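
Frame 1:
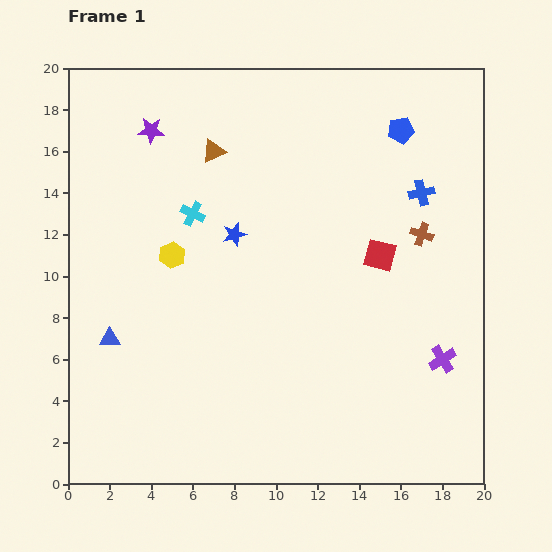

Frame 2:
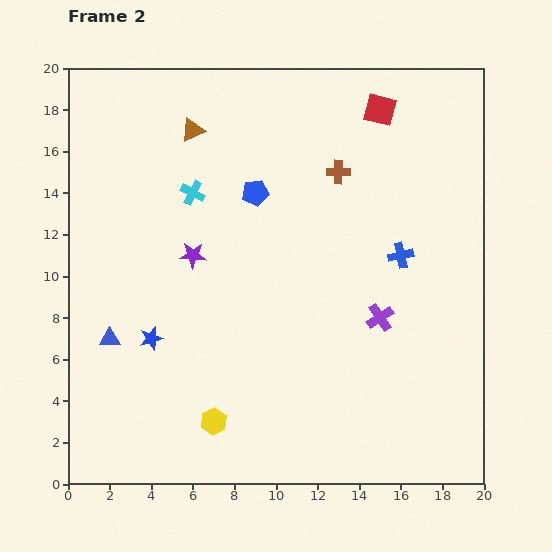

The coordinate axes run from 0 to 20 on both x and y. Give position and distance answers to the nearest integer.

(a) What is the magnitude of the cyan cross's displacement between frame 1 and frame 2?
1

The cyan cross moved from (6, 13) to (6, 14), a distance of √(0² + 1²) ≈ 1.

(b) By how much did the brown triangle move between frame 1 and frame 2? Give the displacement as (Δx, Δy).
(-1, 1)

The brown triangle was at (7, 16) in frame 1 and (6, 17) in frame 2.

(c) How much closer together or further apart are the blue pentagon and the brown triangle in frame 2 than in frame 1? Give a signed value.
-5

Distance in frame 1: 9. Distance in frame 2: 4.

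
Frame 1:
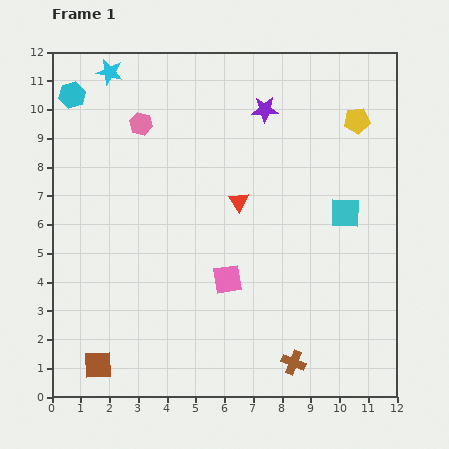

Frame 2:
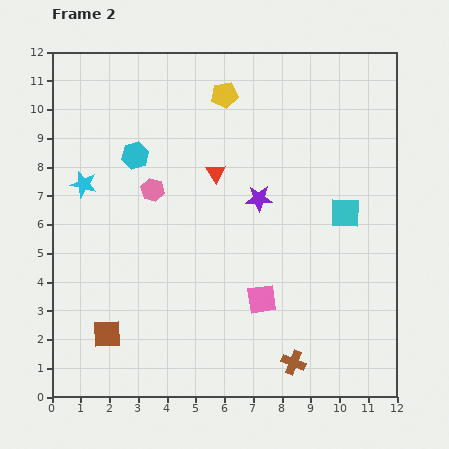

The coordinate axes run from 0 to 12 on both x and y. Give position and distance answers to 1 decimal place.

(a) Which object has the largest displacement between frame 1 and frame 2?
the yellow pentagon

(moved 4.7; next 4.0)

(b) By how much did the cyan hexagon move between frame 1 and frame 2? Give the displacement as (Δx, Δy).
(2.2, -2.1)

The cyan hexagon was at (0.7, 10.5) in frame 1 and (2.9, 8.4) in frame 2.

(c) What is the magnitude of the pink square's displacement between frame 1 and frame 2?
1.4

The pink square moved from (6.1, 4.1) to (7.3, 3.4), a distance of √(1.2² + 0.7²) ≈ 1.4.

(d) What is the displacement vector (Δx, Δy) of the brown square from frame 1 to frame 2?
(0.3, 1.1)

The brown square was at (1.6, 1.1) in frame 1 and (1.9, 2.2) in frame 2.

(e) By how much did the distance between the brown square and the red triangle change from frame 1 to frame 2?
-0.7

Distance in frame 1: 7.5. Distance in frame 2: 6.8.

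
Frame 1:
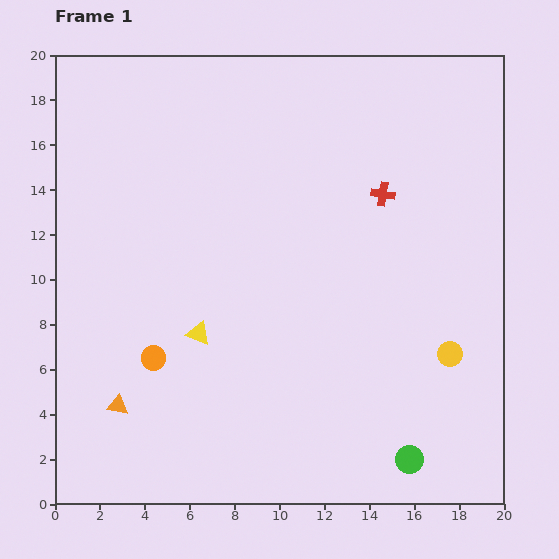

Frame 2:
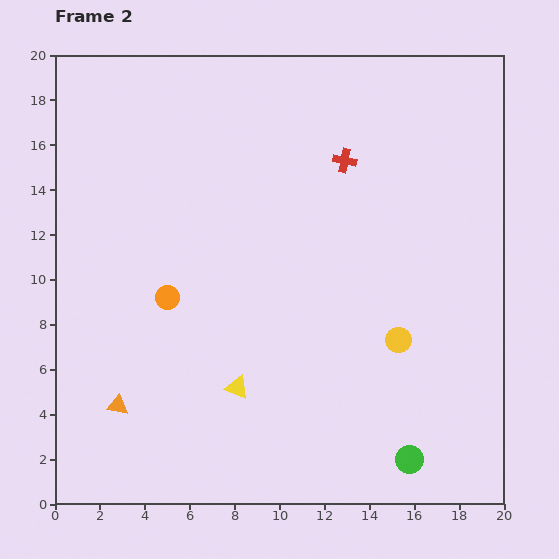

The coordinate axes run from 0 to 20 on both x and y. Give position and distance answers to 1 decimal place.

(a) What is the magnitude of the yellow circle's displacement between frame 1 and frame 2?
2.4

The yellow circle moved from (17.6, 6.7) to (15.3, 7.3), a distance of √(2.3² + 0.6²) ≈ 2.4.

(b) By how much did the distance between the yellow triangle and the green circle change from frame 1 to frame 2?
-2.6

Distance in frame 1: 10.9. Distance in frame 2: 8.3.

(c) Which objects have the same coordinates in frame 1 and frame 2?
the green circle, the orange triangle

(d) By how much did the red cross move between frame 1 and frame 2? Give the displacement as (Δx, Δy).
(-1.7, 1.5)

The red cross was at (14.6, 13.8) in frame 1 and (12.9, 15.3) in frame 2.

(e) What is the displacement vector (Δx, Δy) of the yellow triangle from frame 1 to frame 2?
(1.7, -2.4)

The yellow triangle was at (6.4, 7.6) in frame 1 and (8.1, 5.2) in frame 2.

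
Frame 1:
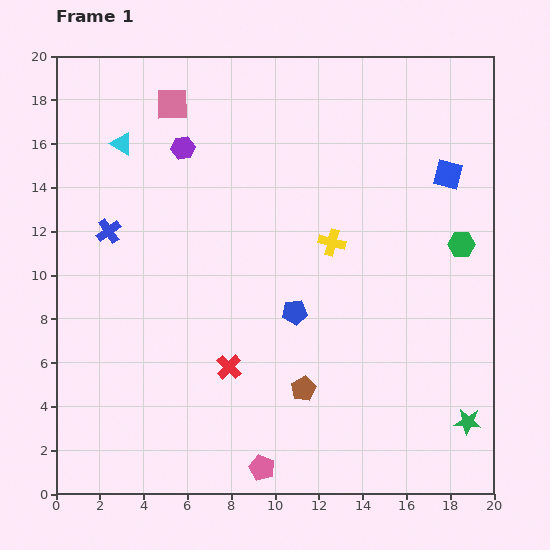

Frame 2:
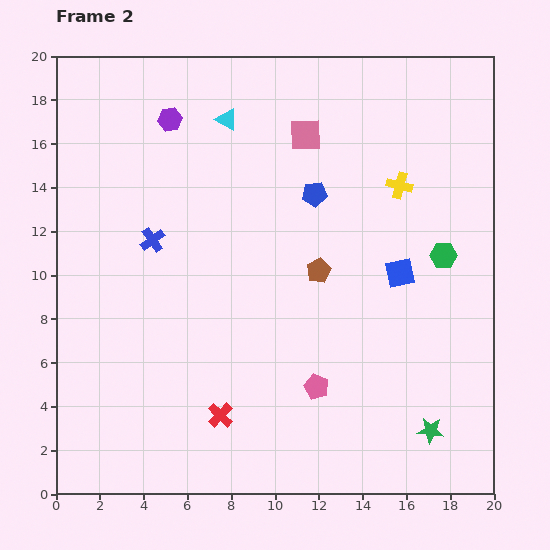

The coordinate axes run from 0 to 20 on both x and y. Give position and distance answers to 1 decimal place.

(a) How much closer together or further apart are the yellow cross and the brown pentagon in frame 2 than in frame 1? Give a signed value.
-1.4

Distance in frame 1: 6.8. Distance in frame 2: 5.4.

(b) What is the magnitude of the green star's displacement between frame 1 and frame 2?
1.7

The green star moved from (18.8, 3.3) to (17.1, 2.9), a distance of √(1.7² + 0.4²) ≈ 1.7.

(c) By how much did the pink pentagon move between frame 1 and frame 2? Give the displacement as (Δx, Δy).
(2.5, 3.7)

The pink pentagon was at (9.4, 1.2) in frame 1 and (11.9, 4.9) in frame 2.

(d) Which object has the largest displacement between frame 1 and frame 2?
the pink square

(moved 6.3; next 5.5)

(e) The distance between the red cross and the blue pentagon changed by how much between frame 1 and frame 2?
+7.1

Distance in frame 1: 3.9. Distance in frame 2: 11.0.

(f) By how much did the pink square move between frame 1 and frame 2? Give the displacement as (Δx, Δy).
(6.1, -1.4)

The pink square was at (5.3, 17.8) in frame 1 and (11.4, 16.4) in frame 2.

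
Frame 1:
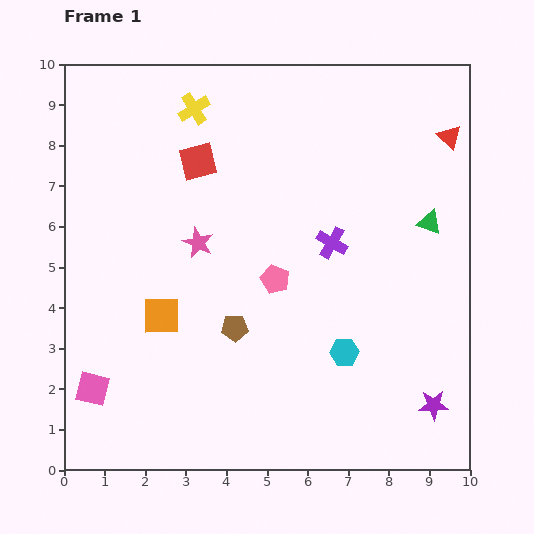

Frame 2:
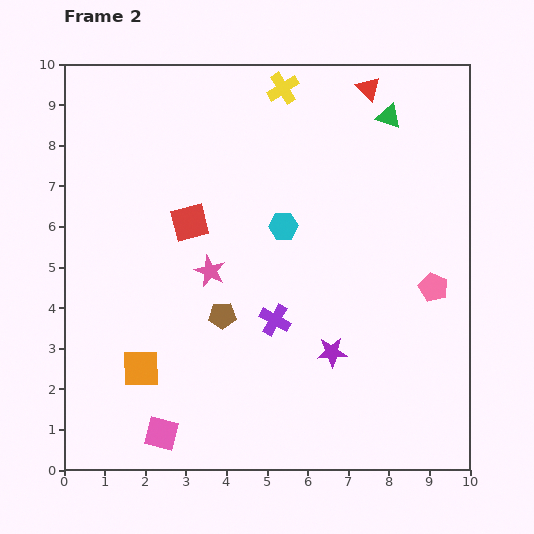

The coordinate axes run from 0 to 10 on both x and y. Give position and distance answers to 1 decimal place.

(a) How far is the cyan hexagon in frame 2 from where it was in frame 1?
3.4

The cyan hexagon moved from (6.9, 2.9) to (5.4, 6.0), a distance of √(1.5² + 3.1²) ≈ 3.4.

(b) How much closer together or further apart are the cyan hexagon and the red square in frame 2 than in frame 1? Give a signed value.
-3.6

Distance in frame 1: 5.9. Distance in frame 2: 2.3.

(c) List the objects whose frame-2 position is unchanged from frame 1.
none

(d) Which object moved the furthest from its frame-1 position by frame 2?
the pink pentagon

(moved 3.9; next 3.4)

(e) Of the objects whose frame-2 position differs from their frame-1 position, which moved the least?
the brown pentagon

(moved 0.4)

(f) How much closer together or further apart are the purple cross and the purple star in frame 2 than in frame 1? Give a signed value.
-3.1

Distance in frame 1: 4.7. Distance in frame 2: 1.6.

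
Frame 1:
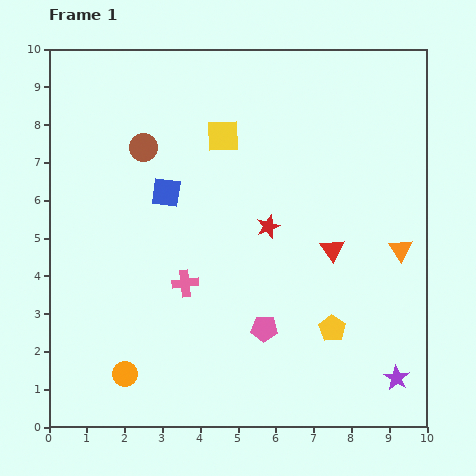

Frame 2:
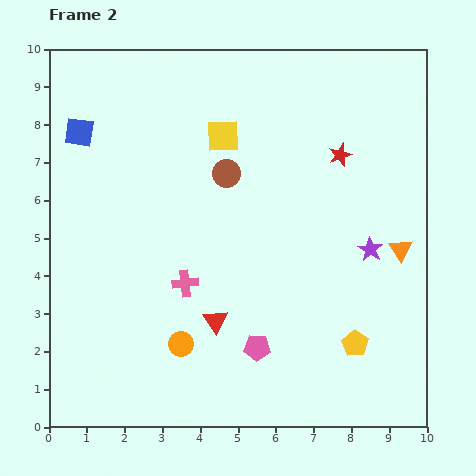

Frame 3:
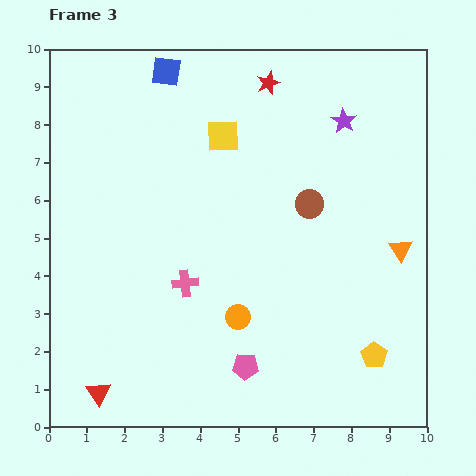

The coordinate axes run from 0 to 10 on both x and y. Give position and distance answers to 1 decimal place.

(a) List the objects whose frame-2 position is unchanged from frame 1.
the pink cross, the orange triangle, the yellow square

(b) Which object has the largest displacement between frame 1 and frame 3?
the red triangle

(moved 7.3; next 6.9)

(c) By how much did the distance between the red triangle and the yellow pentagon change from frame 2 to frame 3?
+3.7

Distance in frame 2: 3.7. Distance in frame 3: 7.4.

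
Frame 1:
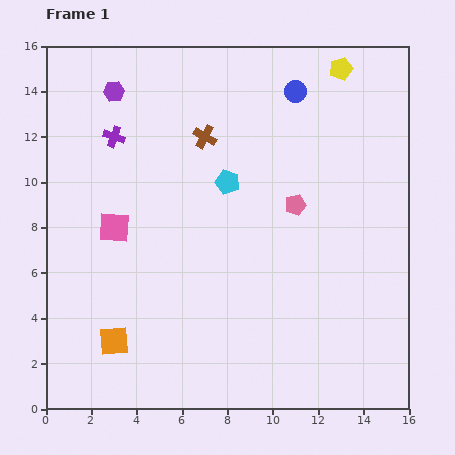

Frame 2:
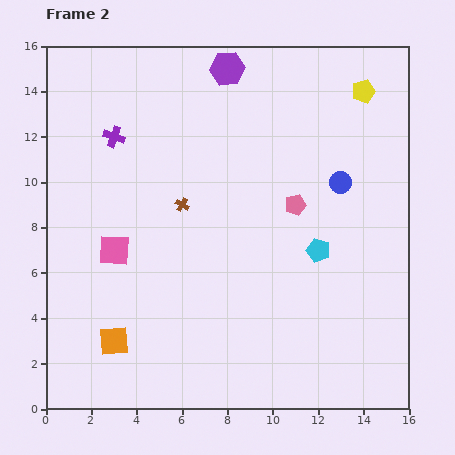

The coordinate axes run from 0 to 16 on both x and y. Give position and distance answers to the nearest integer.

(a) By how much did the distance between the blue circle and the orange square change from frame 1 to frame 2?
-2

Distance in frame 1: 14. Distance in frame 2: 12.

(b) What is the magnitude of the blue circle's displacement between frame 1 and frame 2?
4

The blue circle moved from (11, 14) to (13, 10), a distance of √(2² + 4²) ≈ 4.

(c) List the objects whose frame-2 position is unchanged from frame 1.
the purple cross, the pink pentagon, the orange square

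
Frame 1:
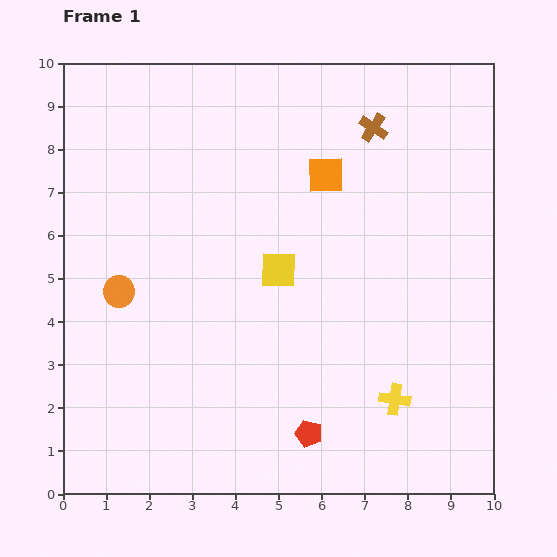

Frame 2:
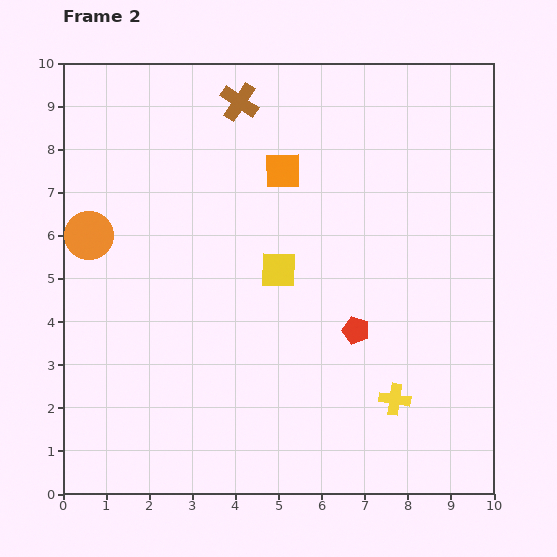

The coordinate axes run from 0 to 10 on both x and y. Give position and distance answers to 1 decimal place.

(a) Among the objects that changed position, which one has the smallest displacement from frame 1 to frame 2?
the orange square

(moved 1.0)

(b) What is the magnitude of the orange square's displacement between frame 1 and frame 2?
1.0

The orange square moved from (6.1, 7.4) to (5.1, 7.5), a distance of √(1.0² + 0.1²) ≈ 1.0.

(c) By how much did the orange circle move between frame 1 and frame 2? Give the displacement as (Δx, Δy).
(-0.7, 1.3)

The orange circle was at (1.3, 4.7) in frame 1 and (0.6, 6.0) in frame 2.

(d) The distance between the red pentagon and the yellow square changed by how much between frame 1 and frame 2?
-1.6

Distance in frame 1: 3.9. Distance in frame 2: 2.3.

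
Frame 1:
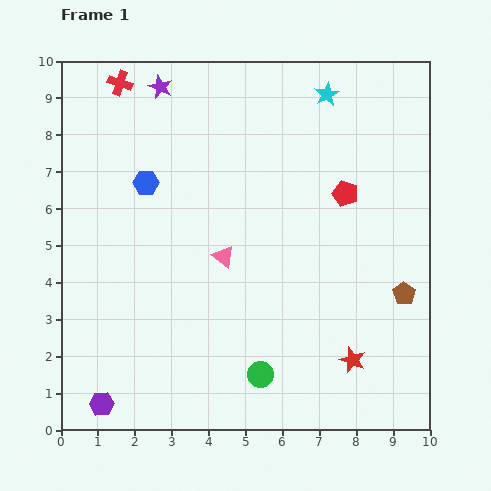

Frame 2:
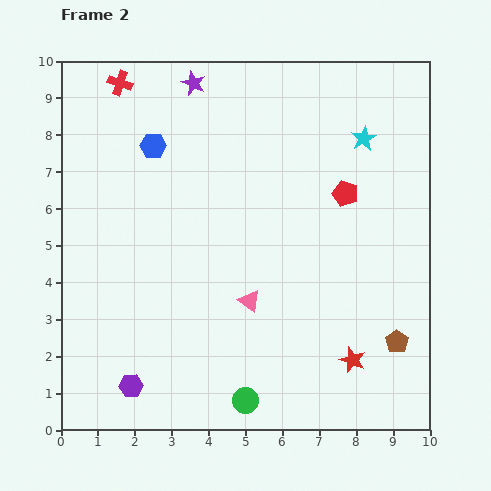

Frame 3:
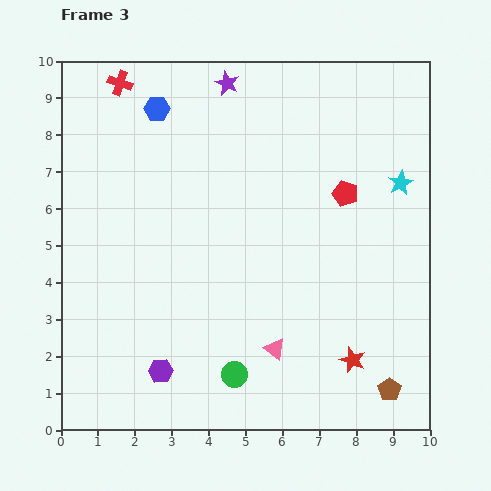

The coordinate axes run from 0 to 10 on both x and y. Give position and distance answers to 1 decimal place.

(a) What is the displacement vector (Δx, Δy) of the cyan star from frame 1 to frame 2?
(1.0, -1.2)

The cyan star was at (7.2, 9.1) in frame 1 and (8.2, 7.9) in frame 2.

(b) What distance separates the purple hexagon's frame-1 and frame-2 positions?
0.9

The purple hexagon moved from (1.1, 0.7) to (1.9, 1.2), a distance of √(0.8² + 0.5²) ≈ 0.9.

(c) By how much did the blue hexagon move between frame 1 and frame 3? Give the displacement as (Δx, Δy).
(0.3, 2.0)

The blue hexagon was at (2.3, 6.7) in frame 1 and (2.6, 8.7) in frame 3.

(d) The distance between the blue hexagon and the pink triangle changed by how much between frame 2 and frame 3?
+2.3

Distance in frame 2: 4.9. Distance in frame 3: 7.2.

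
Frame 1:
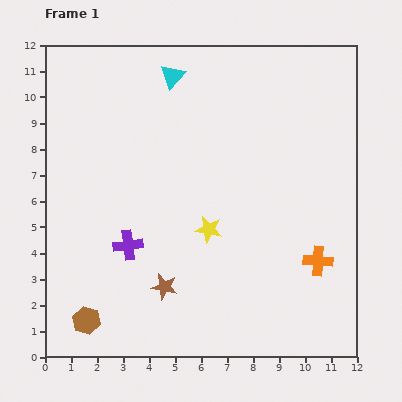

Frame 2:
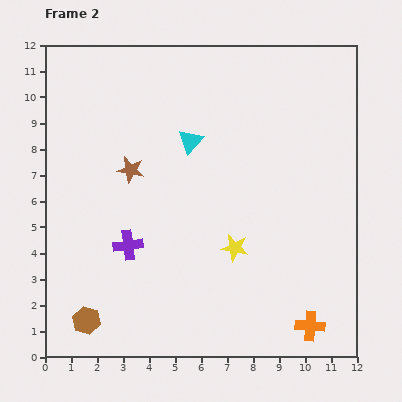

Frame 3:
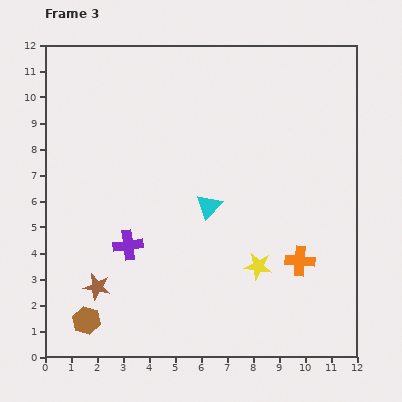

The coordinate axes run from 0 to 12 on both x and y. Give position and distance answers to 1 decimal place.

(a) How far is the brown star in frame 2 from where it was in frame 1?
4.7

The brown star moved from (4.6, 2.7) to (3.3, 7.2), a distance of √(1.3² + 4.5²) ≈ 4.7.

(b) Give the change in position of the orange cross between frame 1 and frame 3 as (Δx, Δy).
(-0.7, 0.0)

The orange cross was at (10.5, 3.7) in frame 1 and (9.8, 3.7) in frame 3.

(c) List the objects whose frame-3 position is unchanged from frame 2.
the purple cross, the brown hexagon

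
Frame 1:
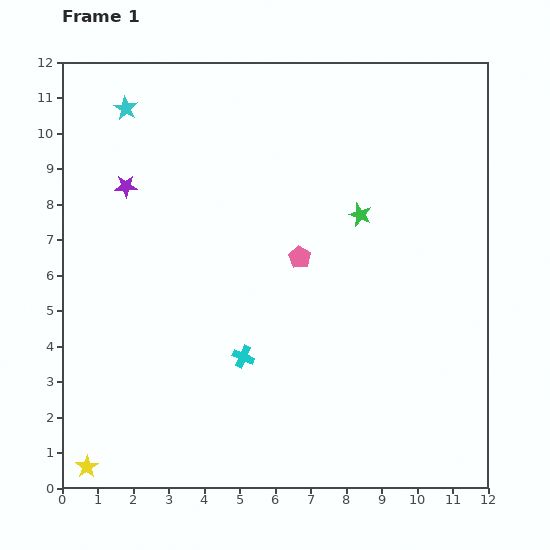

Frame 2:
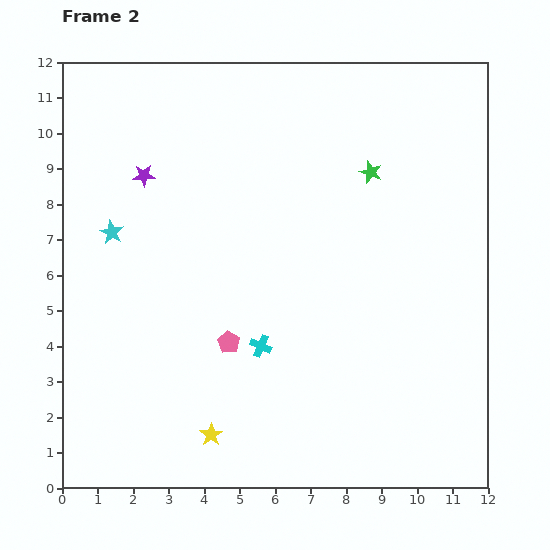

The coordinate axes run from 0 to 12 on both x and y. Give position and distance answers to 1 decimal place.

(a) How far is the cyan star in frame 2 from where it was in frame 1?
3.5

The cyan star moved from (1.8, 10.7) to (1.4, 7.2), a distance of √(0.4² + 3.5²) ≈ 3.5.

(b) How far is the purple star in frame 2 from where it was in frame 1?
0.6

The purple star moved from (1.8, 8.5) to (2.3, 8.8), a distance of √(0.5² + 0.3²) ≈ 0.6.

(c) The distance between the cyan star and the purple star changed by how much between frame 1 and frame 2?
-0.4

Distance in frame 1: 2.2. Distance in frame 2: 1.8.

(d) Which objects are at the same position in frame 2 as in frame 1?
none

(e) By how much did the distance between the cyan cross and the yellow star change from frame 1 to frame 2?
-2.5

Distance in frame 1: 5.4. Distance in frame 2: 2.9.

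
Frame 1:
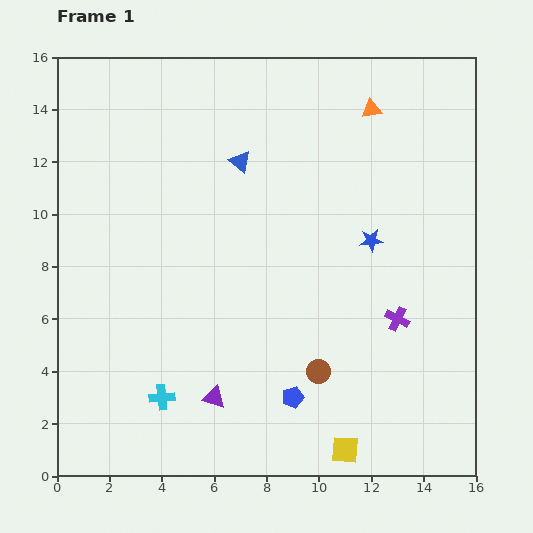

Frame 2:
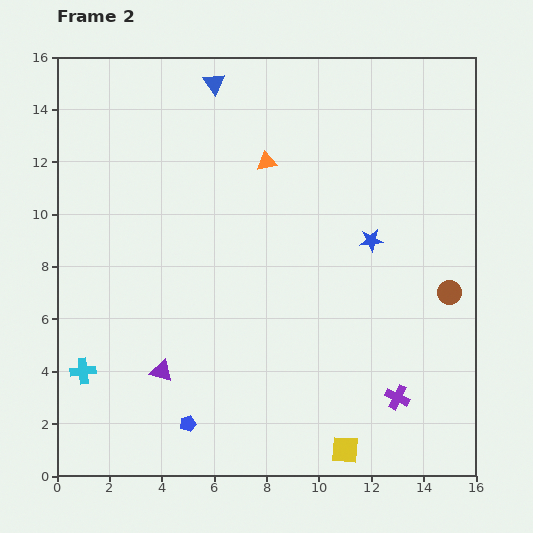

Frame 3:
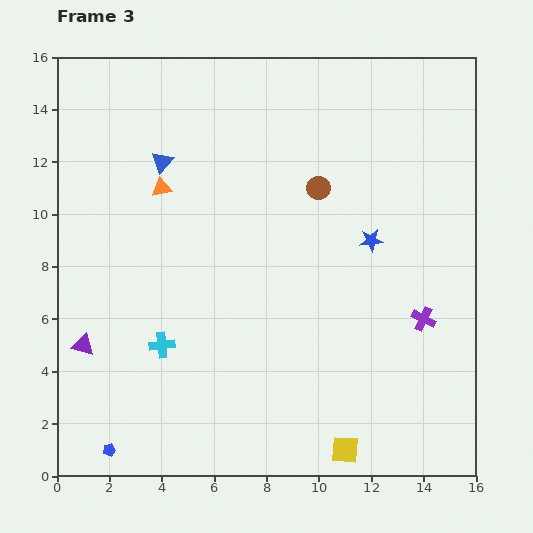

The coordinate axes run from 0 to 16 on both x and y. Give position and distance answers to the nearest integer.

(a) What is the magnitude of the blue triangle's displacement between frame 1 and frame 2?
3

The blue triangle moved from (7, 12) to (6, 15), a distance of √(1² + 3²) ≈ 3.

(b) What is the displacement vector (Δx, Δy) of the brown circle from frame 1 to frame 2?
(5, 3)

The brown circle was at (10, 4) in frame 1 and (15, 7) in frame 2.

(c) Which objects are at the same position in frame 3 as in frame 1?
the blue star, the yellow square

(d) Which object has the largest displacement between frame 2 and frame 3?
the brown circle

(moved 6; next 4)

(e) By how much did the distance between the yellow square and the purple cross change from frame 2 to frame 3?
+3

Distance in frame 2: 3. Distance in frame 3: 6.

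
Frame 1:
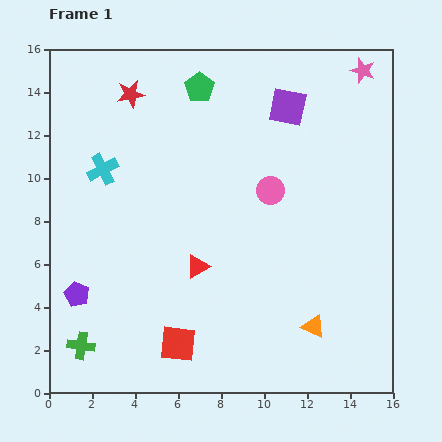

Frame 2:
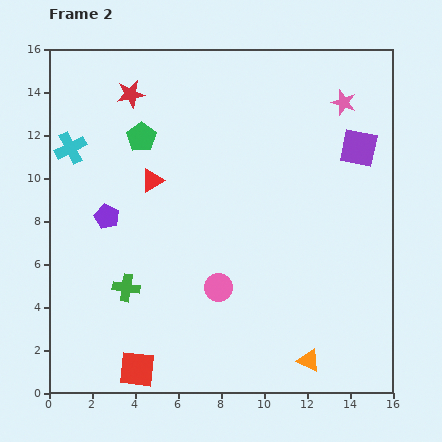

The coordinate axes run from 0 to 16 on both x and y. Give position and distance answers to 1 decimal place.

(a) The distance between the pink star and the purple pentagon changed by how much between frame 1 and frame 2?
-4.7

Distance in frame 1: 16.9. Distance in frame 2: 12.2.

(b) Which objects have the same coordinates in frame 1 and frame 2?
the red star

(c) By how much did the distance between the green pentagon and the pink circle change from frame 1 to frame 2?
+2.1

Distance in frame 1: 5.8. Distance in frame 2: 7.9.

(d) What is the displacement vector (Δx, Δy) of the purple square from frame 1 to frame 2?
(3.3, -1.9)

The purple square was at (11.1, 13.3) in frame 1 and (14.4, 11.4) in frame 2.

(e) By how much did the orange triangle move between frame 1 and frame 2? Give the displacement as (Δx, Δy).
(-0.2, -1.6)

The orange triangle was at (12.3, 3.1) in frame 1 and (12.1, 1.5) in frame 2.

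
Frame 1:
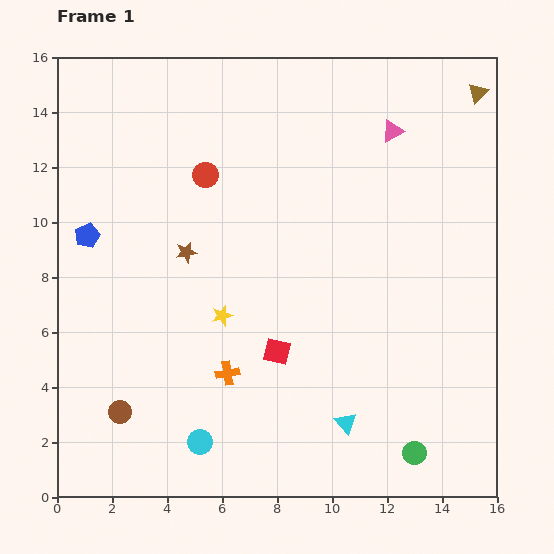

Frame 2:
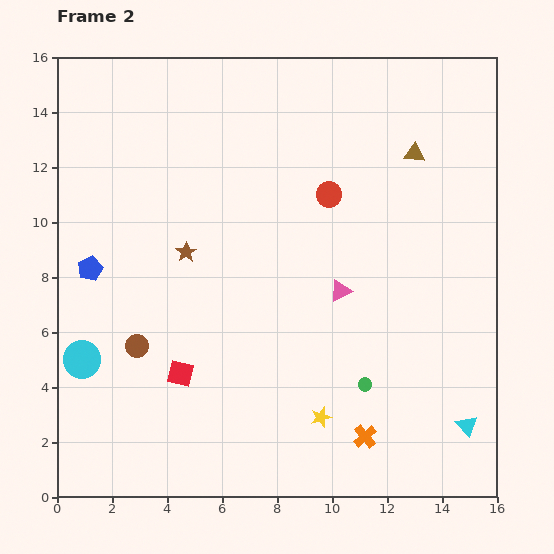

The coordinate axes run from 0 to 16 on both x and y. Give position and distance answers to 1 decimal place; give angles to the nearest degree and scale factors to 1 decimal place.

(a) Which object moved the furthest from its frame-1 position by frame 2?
the pink triangle

(moved 6.1; next 5.5)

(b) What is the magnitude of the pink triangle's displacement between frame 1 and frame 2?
6.1

The pink triangle moved from (12.2, 13.3) to (10.3, 7.5), a distance of √(1.9² + 5.8²) ≈ 6.1.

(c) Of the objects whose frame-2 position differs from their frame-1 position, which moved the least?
the blue pentagon

(moved 1.2)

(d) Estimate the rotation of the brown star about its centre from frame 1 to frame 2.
21° counter-clockwise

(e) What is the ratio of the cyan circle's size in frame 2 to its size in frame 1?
1.5×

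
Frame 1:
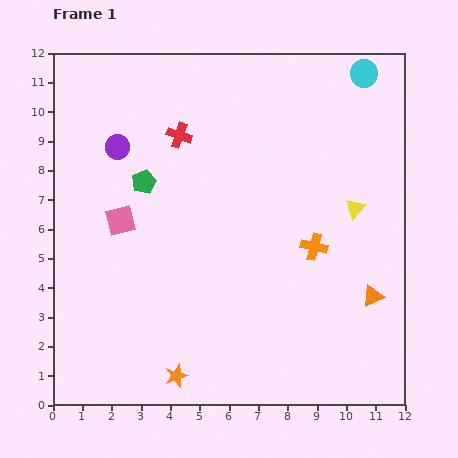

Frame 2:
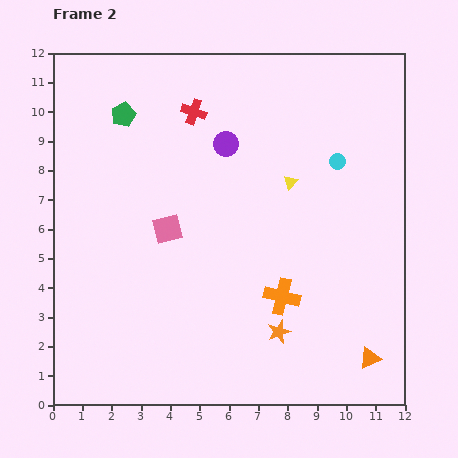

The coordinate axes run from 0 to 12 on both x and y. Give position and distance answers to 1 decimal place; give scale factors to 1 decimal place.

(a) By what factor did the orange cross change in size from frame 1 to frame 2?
1.4×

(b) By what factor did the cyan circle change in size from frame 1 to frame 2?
0.6×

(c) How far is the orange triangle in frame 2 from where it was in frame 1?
2.1

The orange triangle moved from (10.9, 3.7) to (10.8, 1.6), a distance of √(0.1² + 2.1²) ≈ 2.1.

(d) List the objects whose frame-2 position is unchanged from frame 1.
none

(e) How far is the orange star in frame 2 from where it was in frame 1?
3.8

The orange star moved from (4.2, 1.0) to (7.7, 2.5), a distance of √(3.5² + 1.5²) ≈ 3.8.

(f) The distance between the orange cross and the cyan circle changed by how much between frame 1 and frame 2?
-1.1

Distance in frame 1: 6.1. Distance in frame 2: 5.0.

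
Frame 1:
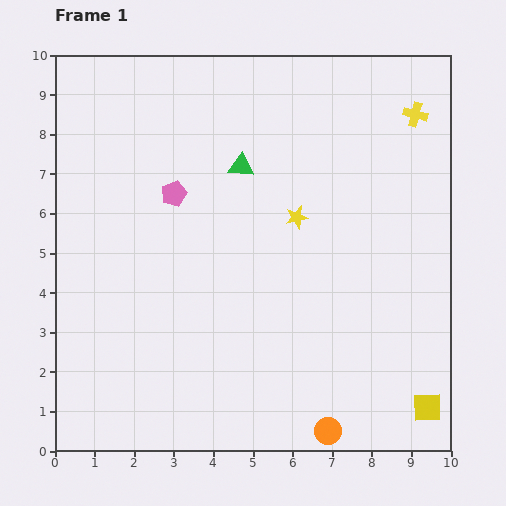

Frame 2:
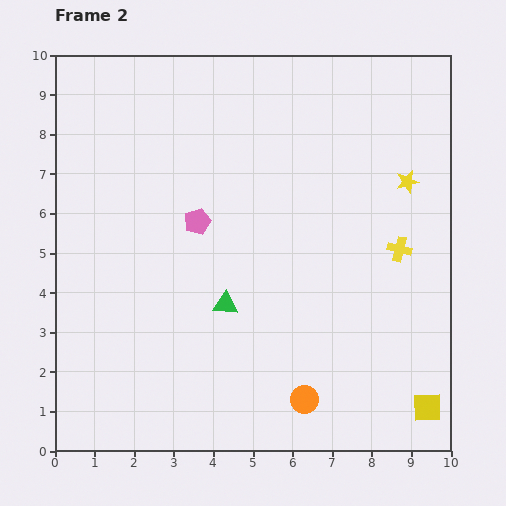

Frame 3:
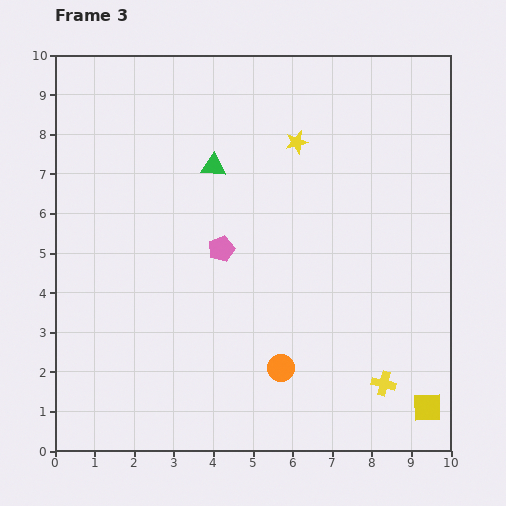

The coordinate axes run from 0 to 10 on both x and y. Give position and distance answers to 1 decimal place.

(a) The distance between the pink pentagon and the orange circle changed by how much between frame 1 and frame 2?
-2.0

Distance in frame 1: 7.2. Distance in frame 2: 5.2.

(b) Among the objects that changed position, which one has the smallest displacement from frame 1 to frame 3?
the green triangle

(moved 0.7)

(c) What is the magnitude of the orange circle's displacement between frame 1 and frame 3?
2.0

The orange circle moved from (6.9, 0.5) to (5.7, 2.1), a distance of √(1.2² + 1.6²) ≈ 2.0.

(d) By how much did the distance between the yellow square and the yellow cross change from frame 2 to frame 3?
-2.8

Distance in frame 2: 4.1. Distance in frame 3: 1.3.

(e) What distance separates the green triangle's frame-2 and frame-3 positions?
3.5

The green triangle moved from (4.3, 3.7) to (4.0, 7.2), a distance of √(0.3² + 3.5²) ≈ 3.5.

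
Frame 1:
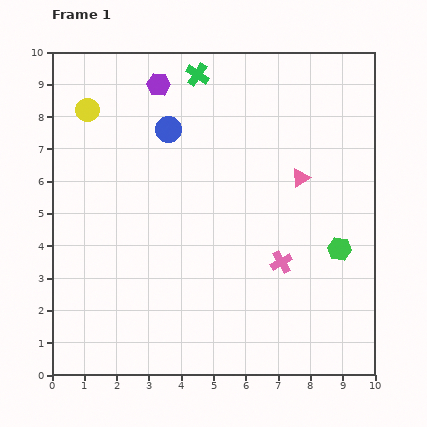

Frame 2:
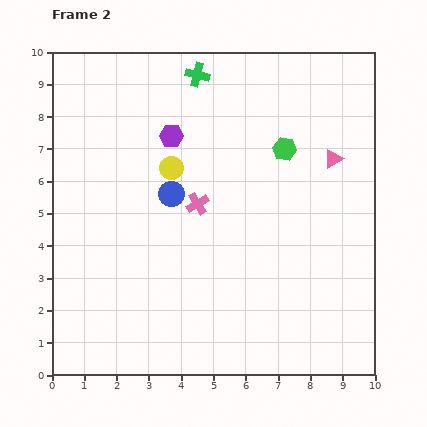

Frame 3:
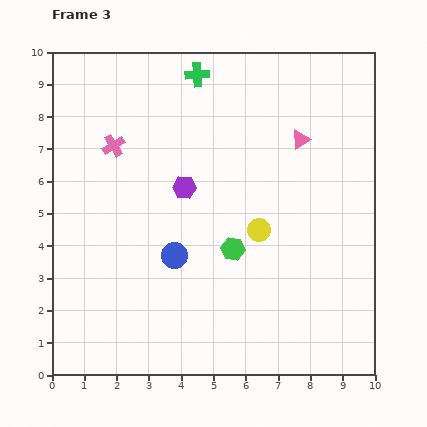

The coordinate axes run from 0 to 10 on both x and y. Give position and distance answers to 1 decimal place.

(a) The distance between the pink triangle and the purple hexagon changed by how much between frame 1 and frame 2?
-0.3

Distance in frame 1: 5.3. Distance in frame 2: 5.0.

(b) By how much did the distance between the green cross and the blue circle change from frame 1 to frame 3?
+3.7

Distance in frame 1: 1.9. Distance in frame 3: 5.6.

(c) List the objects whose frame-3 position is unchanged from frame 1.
the green cross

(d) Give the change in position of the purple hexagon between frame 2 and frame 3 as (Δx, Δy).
(0.4, -1.6)

The purple hexagon was at (3.7, 7.4) in frame 2 and (4.1, 5.8) in frame 3.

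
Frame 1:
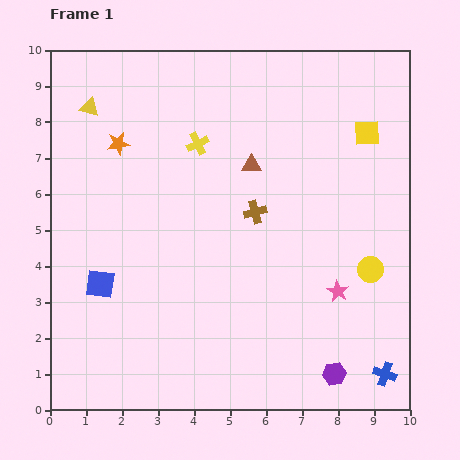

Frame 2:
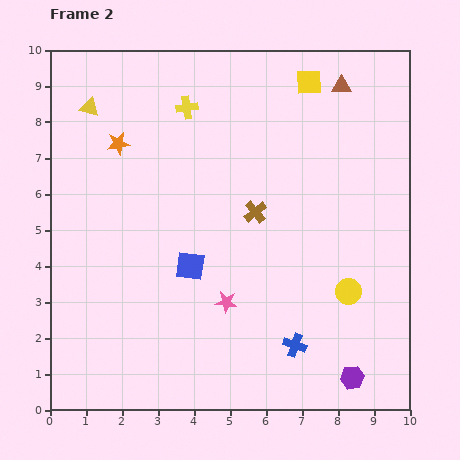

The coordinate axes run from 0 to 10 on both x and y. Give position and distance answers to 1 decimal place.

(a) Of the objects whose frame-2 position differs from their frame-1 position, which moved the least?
the purple hexagon

(moved 0.5)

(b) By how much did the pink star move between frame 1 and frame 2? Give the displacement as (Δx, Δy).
(-3.1, -0.3)

The pink star was at (8.0, 3.3) in frame 1 and (4.9, 3.0) in frame 2.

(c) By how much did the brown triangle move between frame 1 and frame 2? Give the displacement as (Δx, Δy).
(2.5, 2.2)

The brown triangle was at (5.6, 6.8) in frame 1 and (8.1, 9.0) in frame 2.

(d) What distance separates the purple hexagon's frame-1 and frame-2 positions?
0.5

The purple hexagon moved from (7.9, 1.0) to (8.4, 0.9), a distance of √(0.5² + 0.1²) ≈ 0.5.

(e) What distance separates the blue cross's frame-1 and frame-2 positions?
2.6

The blue cross moved from (9.3, 1.0) to (6.8, 1.8), a distance of √(2.5² + 0.8²) ≈ 2.6.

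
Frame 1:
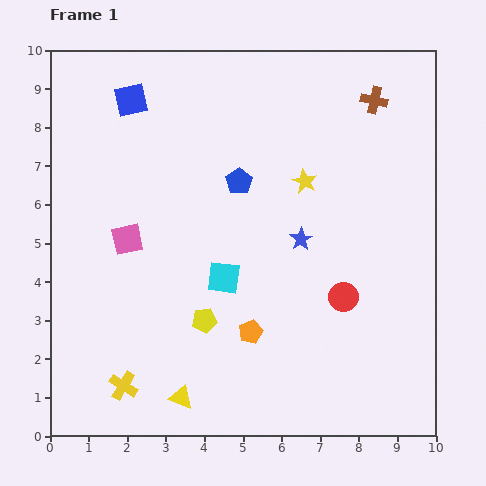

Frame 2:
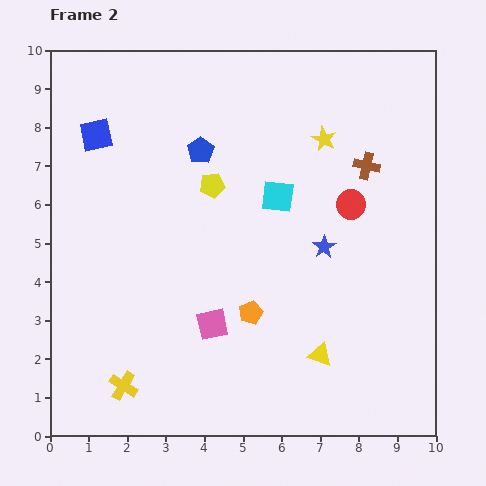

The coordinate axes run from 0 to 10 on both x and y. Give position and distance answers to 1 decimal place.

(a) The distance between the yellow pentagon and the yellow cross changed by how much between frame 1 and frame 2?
+3.0

Distance in frame 1: 2.7. Distance in frame 2: 5.7.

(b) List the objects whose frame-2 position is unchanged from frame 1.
the yellow cross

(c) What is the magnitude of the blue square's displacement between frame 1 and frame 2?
1.3

The blue square moved from (2.1, 8.7) to (1.2, 7.8), a distance of √(0.9² + 0.9²) ≈ 1.3.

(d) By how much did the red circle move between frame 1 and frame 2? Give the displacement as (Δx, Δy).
(0.2, 2.4)

The red circle was at (7.6, 3.6) in frame 1 and (7.8, 6.0) in frame 2.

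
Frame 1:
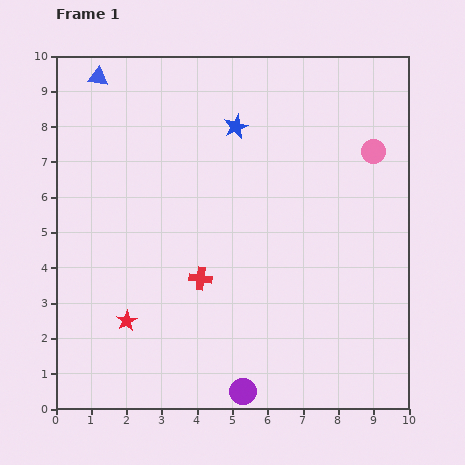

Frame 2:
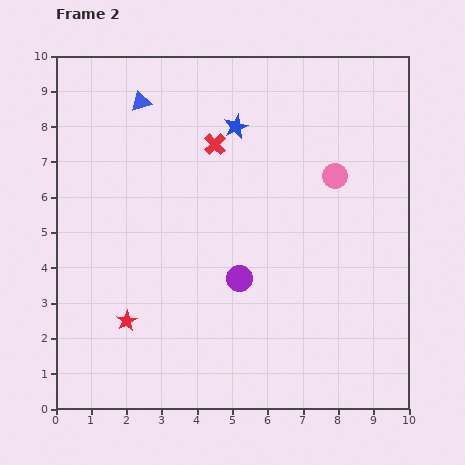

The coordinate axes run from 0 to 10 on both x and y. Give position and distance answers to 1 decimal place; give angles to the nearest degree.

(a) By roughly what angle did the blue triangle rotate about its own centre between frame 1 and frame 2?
23° counter-clockwise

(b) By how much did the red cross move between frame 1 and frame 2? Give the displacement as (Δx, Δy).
(0.4, 3.8)

The red cross was at (4.1, 3.7) in frame 1 and (4.5, 7.5) in frame 2.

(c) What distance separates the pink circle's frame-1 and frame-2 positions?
1.3

The pink circle moved from (9.0, 7.3) to (7.9, 6.6), a distance of √(1.1² + 0.7²) ≈ 1.3.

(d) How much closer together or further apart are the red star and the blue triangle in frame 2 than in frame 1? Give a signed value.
-0.7

Distance in frame 1: 6.9. Distance in frame 2: 6.2.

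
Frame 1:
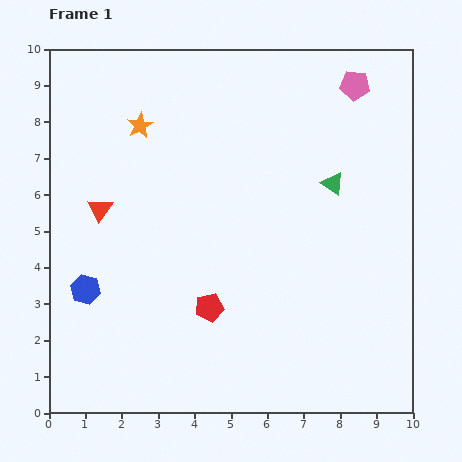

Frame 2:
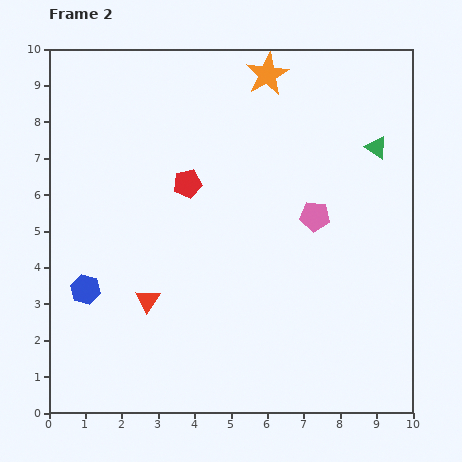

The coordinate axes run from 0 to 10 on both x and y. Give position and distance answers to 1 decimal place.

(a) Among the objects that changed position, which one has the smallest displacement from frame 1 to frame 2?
the green triangle

(moved 1.6)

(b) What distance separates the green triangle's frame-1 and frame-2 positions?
1.6

The green triangle moved from (7.8, 6.3) to (9.0, 7.3), a distance of √(1.2² + 1.0²) ≈ 1.6.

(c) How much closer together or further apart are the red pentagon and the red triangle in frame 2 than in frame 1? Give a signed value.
-0.6

Distance in frame 1: 4.0. Distance in frame 2: 3.4.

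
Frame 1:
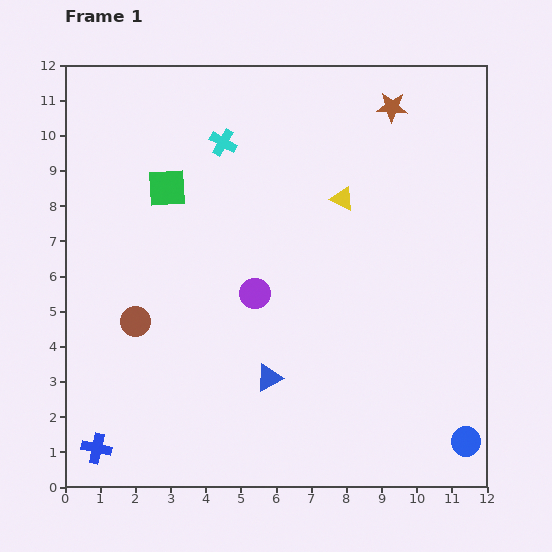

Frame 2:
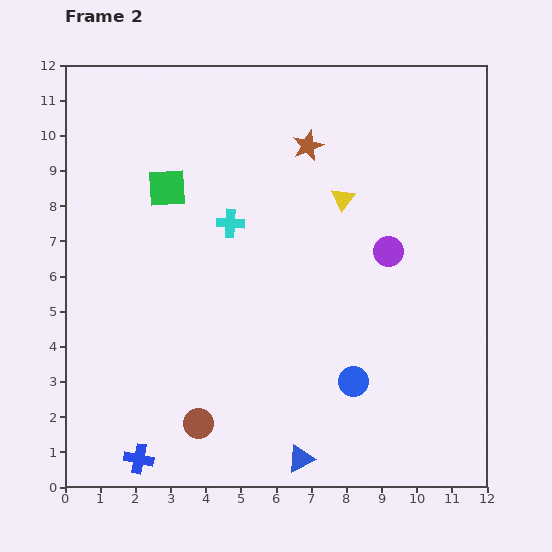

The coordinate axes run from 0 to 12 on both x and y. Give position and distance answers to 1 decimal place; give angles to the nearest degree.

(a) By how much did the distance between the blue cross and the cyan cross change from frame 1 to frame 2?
-2.2

Distance in frame 1: 9.4. Distance in frame 2: 7.2.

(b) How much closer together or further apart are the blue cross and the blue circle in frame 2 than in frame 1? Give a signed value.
-4.0

Distance in frame 1: 10.5. Distance in frame 2: 6.5.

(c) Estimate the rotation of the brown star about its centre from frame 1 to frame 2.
27° counter-clockwise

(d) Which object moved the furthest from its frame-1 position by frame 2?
the purple circle

(moved 4.0; next 3.6)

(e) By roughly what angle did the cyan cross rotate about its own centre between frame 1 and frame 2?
26° counter-clockwise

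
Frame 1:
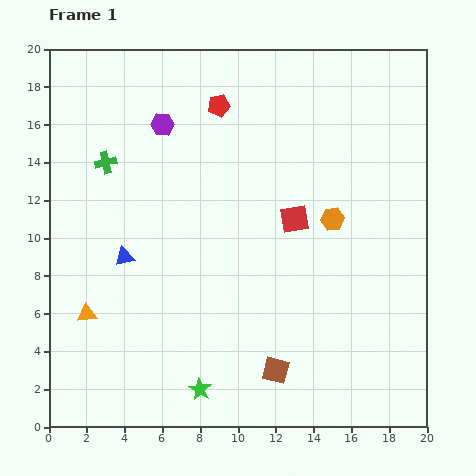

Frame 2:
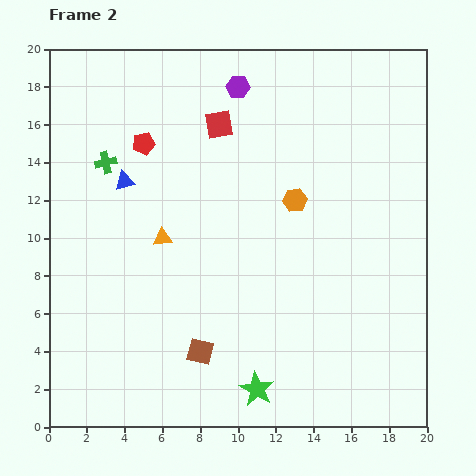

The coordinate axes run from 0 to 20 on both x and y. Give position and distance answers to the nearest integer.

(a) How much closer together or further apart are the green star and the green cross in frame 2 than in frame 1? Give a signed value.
+1

Distance in frame 1: 13. Distance in frame 2: 14.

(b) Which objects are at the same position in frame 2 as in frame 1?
the green cross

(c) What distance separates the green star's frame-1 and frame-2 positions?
3

The green star moved from (8, 2) to (11, 2), a distance of √(3² + 0²) ≈ 3.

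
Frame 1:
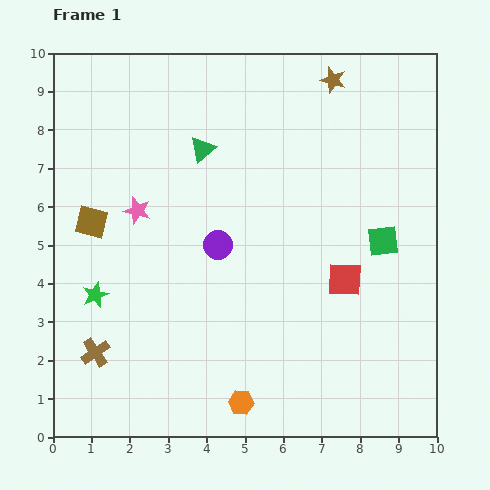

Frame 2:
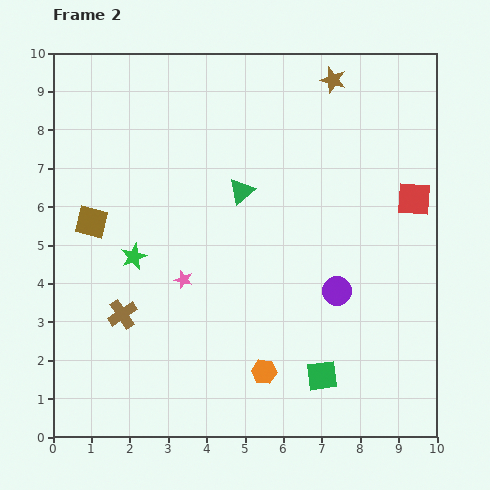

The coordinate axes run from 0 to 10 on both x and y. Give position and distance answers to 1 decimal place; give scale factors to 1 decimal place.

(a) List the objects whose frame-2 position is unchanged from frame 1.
the brown square, the brown star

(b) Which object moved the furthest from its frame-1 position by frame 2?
the green square

(moved 3.8; next 3.3)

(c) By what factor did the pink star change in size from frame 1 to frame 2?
0.7×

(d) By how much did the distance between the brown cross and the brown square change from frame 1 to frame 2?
-0.9

Distance in frame 1: 3.4. Distance in frame 2: 2.5.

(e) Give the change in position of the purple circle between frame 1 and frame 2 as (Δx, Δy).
(3.1, -1.2)

The purple circle was at (4.3, 5.0) in frame 1 and (7.4, 3.8) in frame 2.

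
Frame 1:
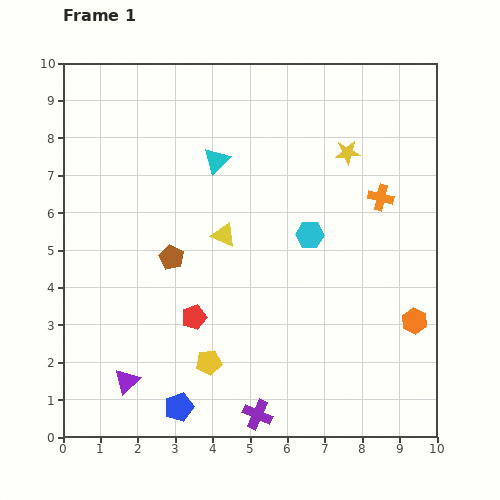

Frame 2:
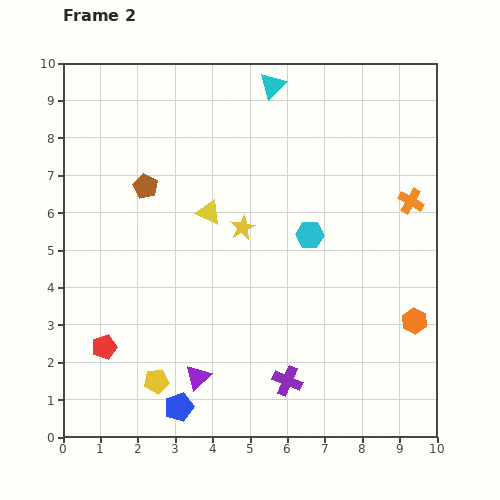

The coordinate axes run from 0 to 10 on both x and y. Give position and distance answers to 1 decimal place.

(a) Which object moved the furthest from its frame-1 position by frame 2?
the yellow star

(moved 3.4; next 2.5)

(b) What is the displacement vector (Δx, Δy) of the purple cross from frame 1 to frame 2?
(0.8, 0.9)

The purple cross was at (5.2, 0.6) in frame 1 and (6.0, 1.5) in frame 2.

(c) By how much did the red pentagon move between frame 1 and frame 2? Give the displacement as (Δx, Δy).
(-2.4, -0.8)

The red pentagon was at (3.5, 3.2) in frame 1 and (1.1, 2.4) in frame 2.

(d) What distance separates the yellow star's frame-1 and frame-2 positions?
3.4

The yellow star moved from (7.6, 7.6) to (4.8, 5.6), a distance of √(2.8² + 2.0²) ≈ 3.4.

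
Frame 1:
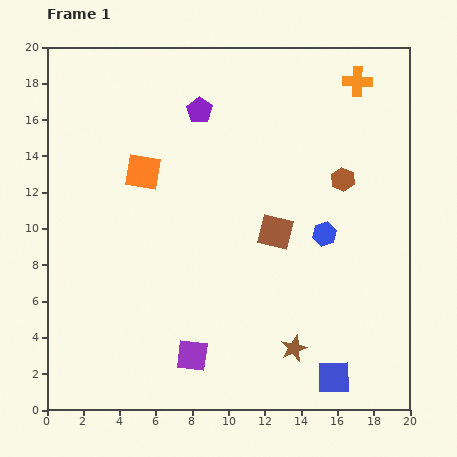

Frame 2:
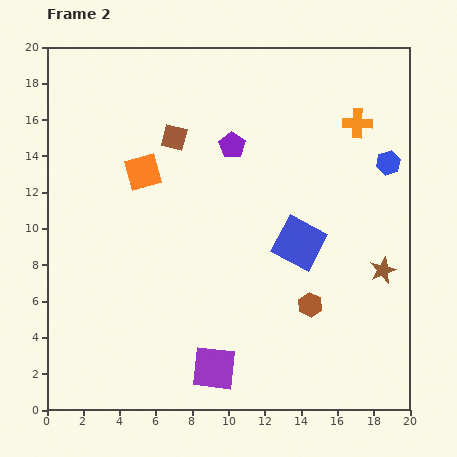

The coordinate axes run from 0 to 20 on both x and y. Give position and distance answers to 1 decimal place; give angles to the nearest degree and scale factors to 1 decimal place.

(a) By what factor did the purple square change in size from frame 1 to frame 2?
1.4×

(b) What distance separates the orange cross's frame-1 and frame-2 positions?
2.3

The orange cross moved from (17.1, 18.1) to (17.1, 15.8), a distance of √(0.0² + 2.3²) ≈ 2.3.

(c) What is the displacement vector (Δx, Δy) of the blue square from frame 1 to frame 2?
(-1.9, 7.4)

The blue square was at (15.8, 1.8) in frame 1 and (13.9, 9.2) in frame 2.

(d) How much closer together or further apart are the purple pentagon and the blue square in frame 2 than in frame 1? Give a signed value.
-10.0

Distance in frame 1: 16.5. Distance in frame 2: 6.5.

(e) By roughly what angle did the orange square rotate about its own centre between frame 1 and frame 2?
25° counter-clockwise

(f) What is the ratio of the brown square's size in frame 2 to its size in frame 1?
0.7×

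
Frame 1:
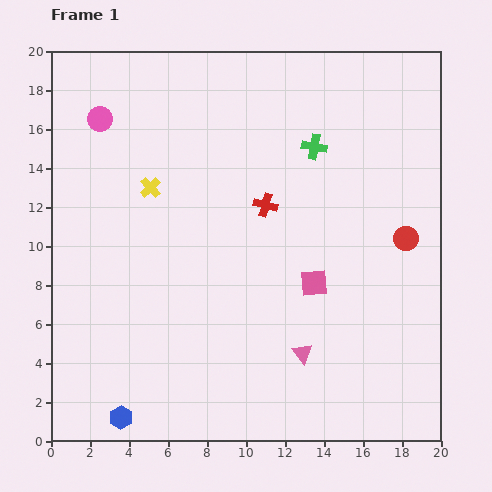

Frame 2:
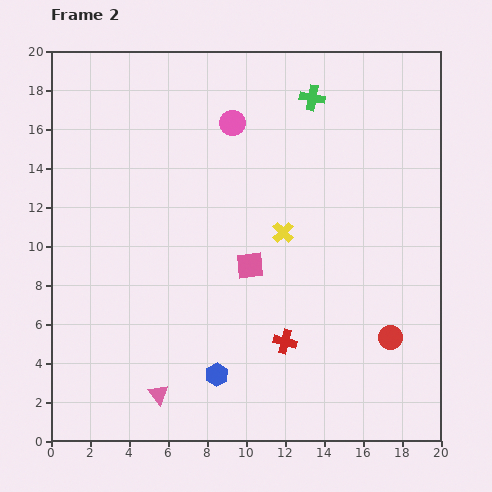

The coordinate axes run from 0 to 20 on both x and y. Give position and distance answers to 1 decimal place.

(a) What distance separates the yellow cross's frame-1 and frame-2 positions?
7.2

The yellow cross moved from (5.1, 13.0) to (11.9, 10.7), a distance of √(6.8² + 2.3²) ≈ 7.2.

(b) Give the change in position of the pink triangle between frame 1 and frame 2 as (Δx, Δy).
(-7.4, -2.1)

The pink triangle was at (12.9, 4.5) in frame 1 and (5.5, 2.4) in frame 2.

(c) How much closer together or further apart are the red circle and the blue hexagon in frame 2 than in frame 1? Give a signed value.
-8.2

Distance in frame 1: 17.3. Distance in frame 2: 9.1.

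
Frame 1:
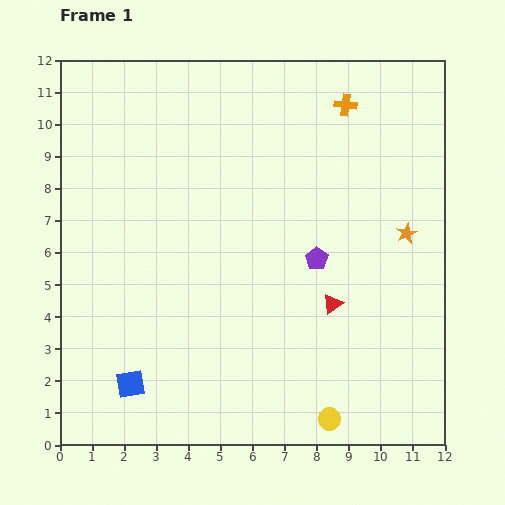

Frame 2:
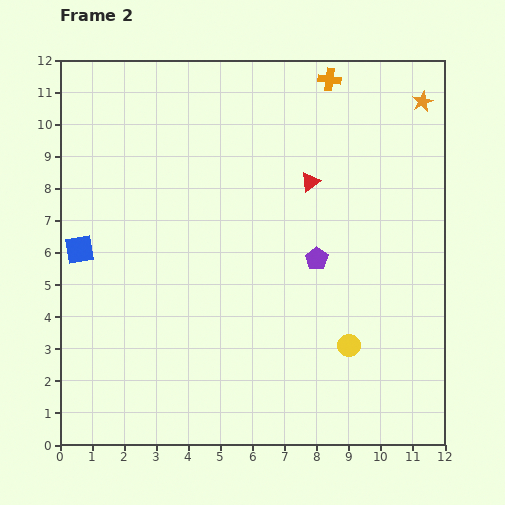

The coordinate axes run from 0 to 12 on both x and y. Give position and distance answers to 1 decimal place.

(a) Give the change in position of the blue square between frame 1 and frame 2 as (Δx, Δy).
(-1.6, 4.2)

The blue square was at (2.2, 1.9) in frame 1 and (0.6, 6.1) in frame 2.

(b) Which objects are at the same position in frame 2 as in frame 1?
the purple pentagon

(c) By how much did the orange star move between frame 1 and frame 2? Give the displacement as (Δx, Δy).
(0.5, 4.1)

The orange star was at (10.8, 6.6) in frame 1 and (11.3, 10.7) in frame 2.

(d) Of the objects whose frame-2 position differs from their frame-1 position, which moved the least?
the orange cross

(moved 0.9)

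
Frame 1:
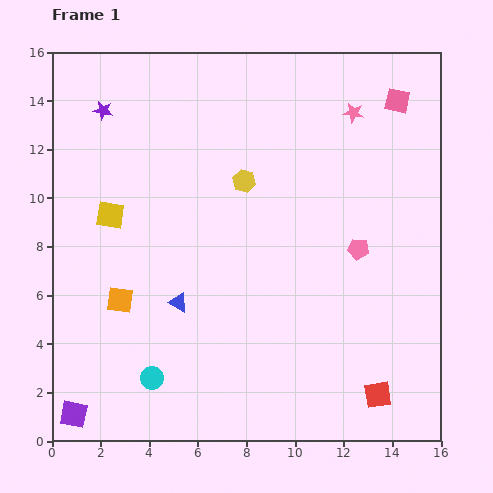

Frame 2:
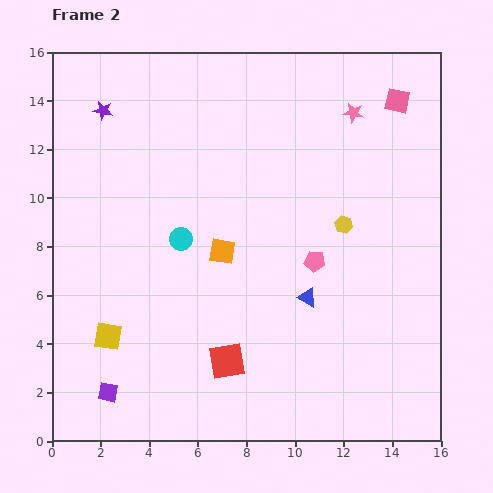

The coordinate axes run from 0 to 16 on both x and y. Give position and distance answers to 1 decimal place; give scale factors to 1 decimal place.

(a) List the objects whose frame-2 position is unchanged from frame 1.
the purple star, the pink star, the pink square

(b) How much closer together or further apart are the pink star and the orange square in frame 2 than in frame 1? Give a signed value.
-4.4

Distance in frame 1: 12.3. Distance in frame 2: 7.9.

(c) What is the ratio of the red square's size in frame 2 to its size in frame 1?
1.3×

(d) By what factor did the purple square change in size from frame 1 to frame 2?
0.7×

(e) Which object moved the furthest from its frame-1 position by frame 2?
the red square

(moved 6.4; next 5.8)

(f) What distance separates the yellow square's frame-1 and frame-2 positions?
5.0

The yellow square moved from (2.4, 9.3) to (2.3, 4.3), a distance of √(0.1² + 5.0²) ≈ 5.0.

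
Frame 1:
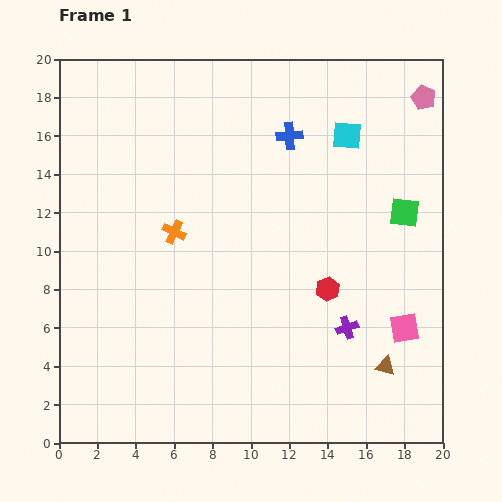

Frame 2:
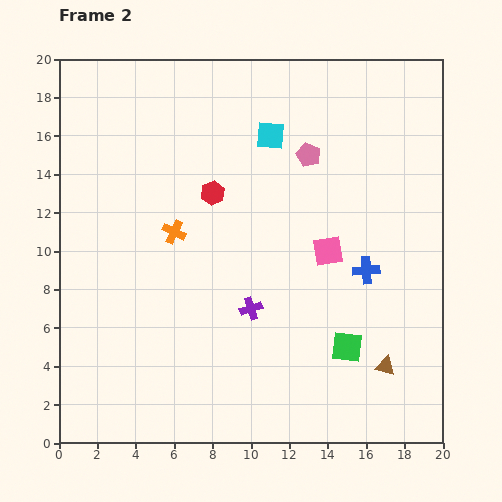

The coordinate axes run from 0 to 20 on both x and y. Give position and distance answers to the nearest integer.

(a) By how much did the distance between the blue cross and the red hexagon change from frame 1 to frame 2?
+1

Distance in frame 1: 8. Distance in frame 2: 9.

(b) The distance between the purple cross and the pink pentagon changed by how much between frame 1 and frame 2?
-4

Distance in frame 1: 13. Distance in frame 2: 9.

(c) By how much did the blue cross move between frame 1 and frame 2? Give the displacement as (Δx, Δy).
(4, -7)

The blue cross was at (12, 16) in frame 1 and (16, 9) in frame 2.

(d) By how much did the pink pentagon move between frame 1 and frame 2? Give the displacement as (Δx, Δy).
(-6, -3)

The pink pentagon was at (19, 18) in frame 1 and (13, 15) in frame 2.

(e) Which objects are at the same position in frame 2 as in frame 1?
the brown triangle, the orange cross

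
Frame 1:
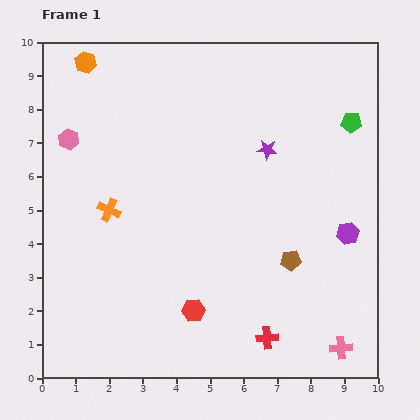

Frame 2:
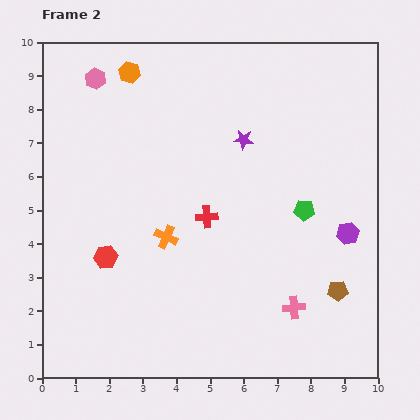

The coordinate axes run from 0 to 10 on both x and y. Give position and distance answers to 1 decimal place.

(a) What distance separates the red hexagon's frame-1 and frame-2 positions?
3.1

The red hexagon moved from (4.5, 2.0) to (1.9, 3.6), a distance of √(2.6² + 1.6²) ≈ 3.1.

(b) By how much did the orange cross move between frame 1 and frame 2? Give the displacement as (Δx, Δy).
(1.7, -0.8)

The orange cross was at (2.0, 5.0) in frame 1 and (3.7, 4.2) in frame 2.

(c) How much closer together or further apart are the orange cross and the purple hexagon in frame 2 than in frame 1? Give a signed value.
-1.7

Distance in frame 1: 7.1. Distance in frame 2: 5.4.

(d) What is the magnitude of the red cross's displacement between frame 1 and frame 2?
4.0

The red cross moved from (6.7, 1.2) to (4.9, 4.8), a distance of √(1.8² + 3.6²) ≈ 4.0.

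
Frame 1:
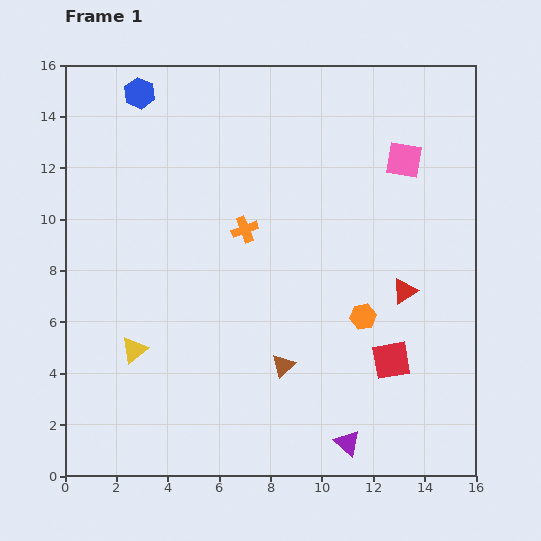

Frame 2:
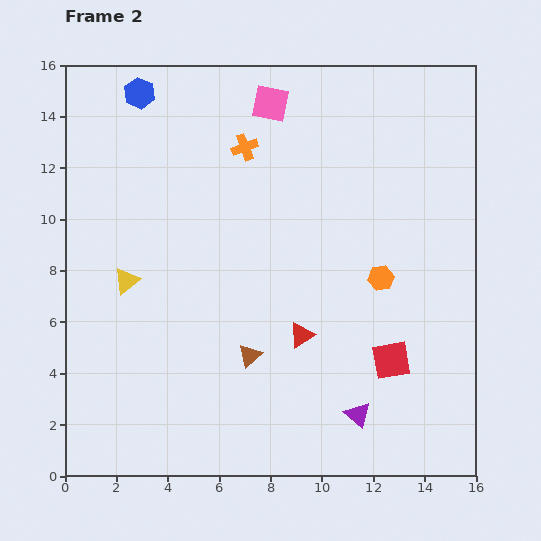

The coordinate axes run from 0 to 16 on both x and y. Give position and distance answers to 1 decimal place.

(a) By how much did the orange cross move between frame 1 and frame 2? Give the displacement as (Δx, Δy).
(0.0, 3.2)

The orange cross was at (7.0, 9.6) in frame 1 and (7.0, 12.8) in frame 2.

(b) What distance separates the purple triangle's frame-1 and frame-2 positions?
1.2

The purple triangle moved from (11.0, 1.3) to (11.4, 2.4), a distance of √(0.4² + 1.1²) ≈ 1.2.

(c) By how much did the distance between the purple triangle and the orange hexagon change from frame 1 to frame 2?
+0.5

Distance in frame 1: 4.9. Distance in frame 2: 5.4.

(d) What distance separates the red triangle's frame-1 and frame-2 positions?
4.3

The red triangle moved from (13.2, 7.2) to (9.2, 5.5), a distance of √(4.0² + 1.7²) ≈ 4.3.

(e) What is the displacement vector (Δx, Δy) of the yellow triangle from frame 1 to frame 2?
(-0.3, 2.7)

The yellow triangle was at (2.7, 4.9) in frame 1 and (2.4, 7.6) in frame 2.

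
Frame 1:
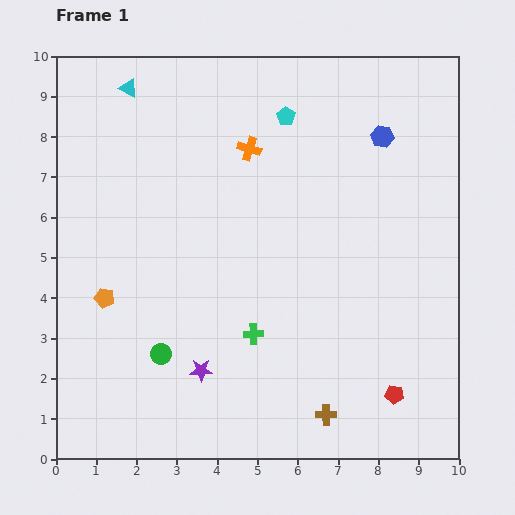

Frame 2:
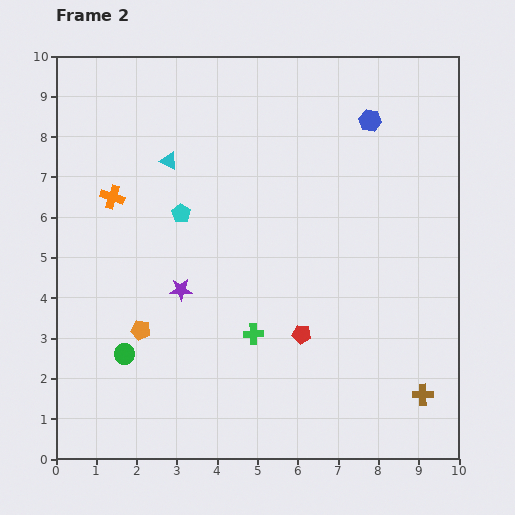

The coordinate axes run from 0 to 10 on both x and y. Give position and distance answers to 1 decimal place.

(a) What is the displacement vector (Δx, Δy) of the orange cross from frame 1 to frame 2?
(-3.4, -1.2)

The orange cross was at (4.8, 7.7) in frame 1 and (1.4, 6.5) in frame 2.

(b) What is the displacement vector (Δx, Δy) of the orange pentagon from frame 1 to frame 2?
(0.9, -0.8)

The orange pentagon was at (1.2, 4.0) in frame 1 and (2.1, 3.2) in frame 2.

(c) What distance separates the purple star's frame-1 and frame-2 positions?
2.1

The purple star moved from (3.6, 2.2) to (3.1, 4.2), a distance of √(0.5² + 2.0²) ≈ 2.1.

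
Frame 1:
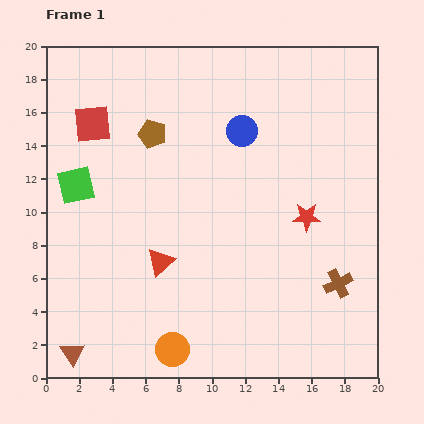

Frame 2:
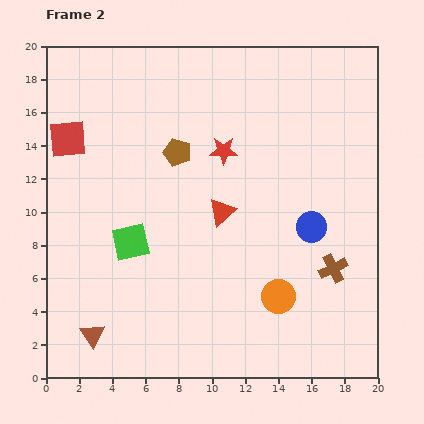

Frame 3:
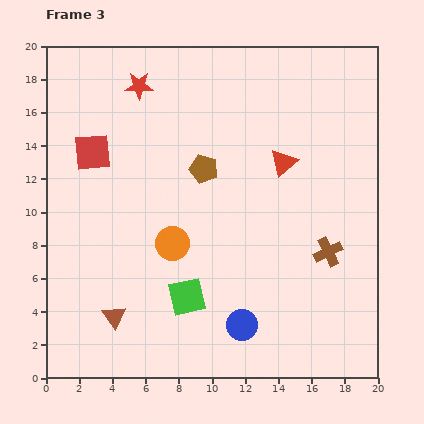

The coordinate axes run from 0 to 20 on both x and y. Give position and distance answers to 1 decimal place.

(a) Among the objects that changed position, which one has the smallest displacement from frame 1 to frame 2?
the brown cross

(moved 0.9)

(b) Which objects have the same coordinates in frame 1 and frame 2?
none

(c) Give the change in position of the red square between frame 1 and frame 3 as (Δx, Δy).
(0.0, -1.7)

The red square was at (2.8, 15.3) in frame 1 and (2.8, 13.6) in frame 3.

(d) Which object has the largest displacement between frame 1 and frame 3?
the red star

(moved 12.8; next 11.7)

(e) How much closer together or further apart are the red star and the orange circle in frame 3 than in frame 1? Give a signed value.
-1.7

Distance in frame 1: 11.4. Distance in frame 3: 9.7.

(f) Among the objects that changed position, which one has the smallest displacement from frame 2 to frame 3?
the brown cross

(moved 1.0)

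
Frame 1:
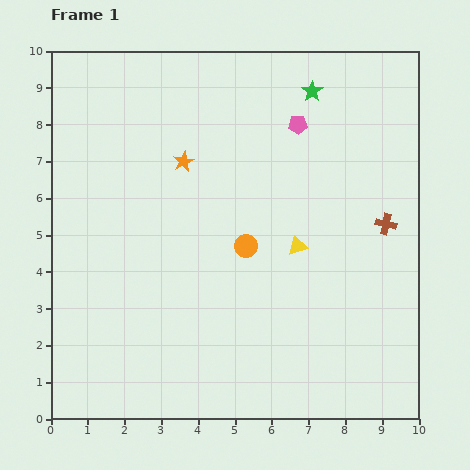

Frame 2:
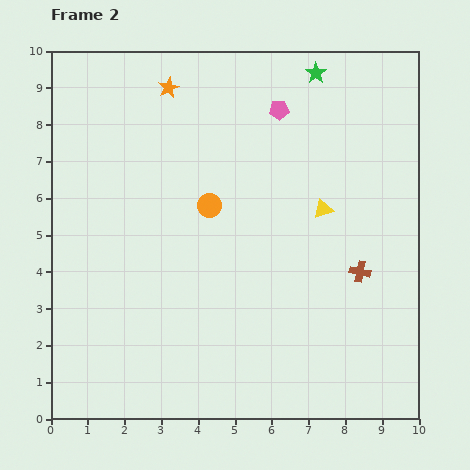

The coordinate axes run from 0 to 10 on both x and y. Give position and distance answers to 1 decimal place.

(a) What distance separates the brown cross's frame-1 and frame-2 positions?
1.5

The brown cross moved from (9.1, 5.3) to (8.4, 4.0), a distance of √(0.7² + 1.3²) ≈ 1.5.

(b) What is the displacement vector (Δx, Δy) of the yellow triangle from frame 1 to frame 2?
(0.7, 1.0)

The yellow triangle was at (6.7, 4.7) in frame 1 and (7.4, 5.7) in frame 2.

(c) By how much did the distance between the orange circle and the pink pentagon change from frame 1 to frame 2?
-0.4

Distance in frame 1: 3.6. Distance in frame 2: 3.2.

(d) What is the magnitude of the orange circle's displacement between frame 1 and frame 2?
1.5

The orange circle moved from (5.3, 4.7) to (4.3, 5.8), a distance of √(1.0² + 1.1²) ≈ 1.5.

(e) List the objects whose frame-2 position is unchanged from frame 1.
none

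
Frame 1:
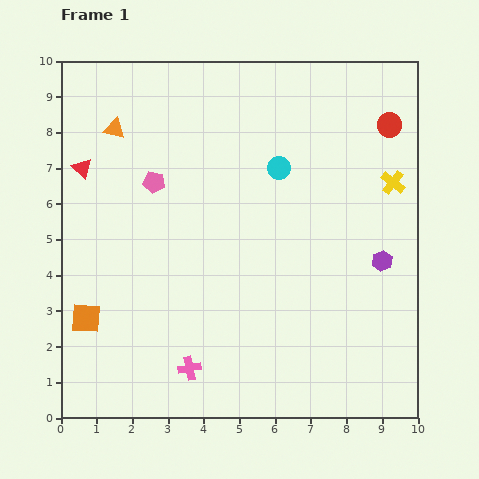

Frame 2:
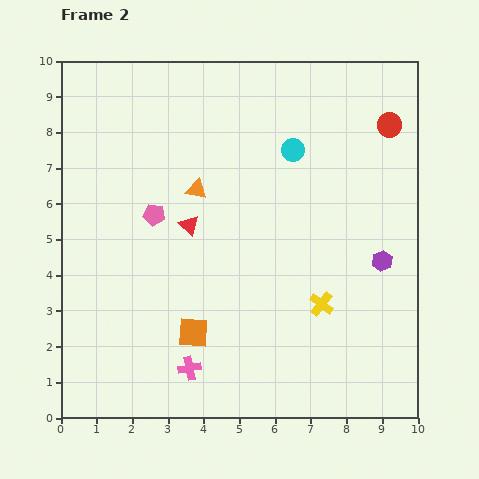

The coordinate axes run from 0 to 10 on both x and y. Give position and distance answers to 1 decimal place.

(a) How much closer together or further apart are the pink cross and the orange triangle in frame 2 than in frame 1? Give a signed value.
-2.0

Distance in frame 1: 7.0. Distance in frame 2: 5.0.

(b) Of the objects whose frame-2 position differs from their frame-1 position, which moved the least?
the cyan circle

(moved 0.6)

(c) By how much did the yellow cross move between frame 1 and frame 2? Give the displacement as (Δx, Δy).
(-2.0, -3.4)

The yellow cross was at (9.3, 6.6) in frame 1 and (7.3, 3.2) in frame 2.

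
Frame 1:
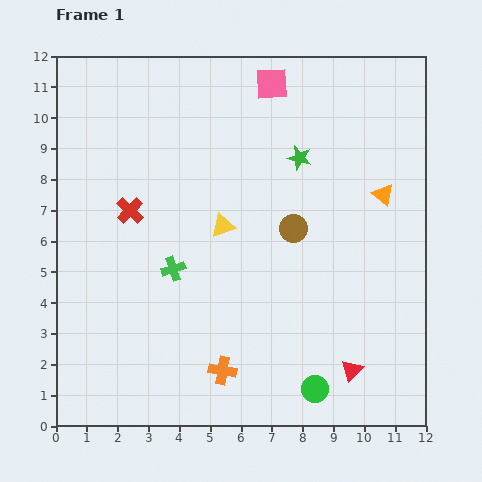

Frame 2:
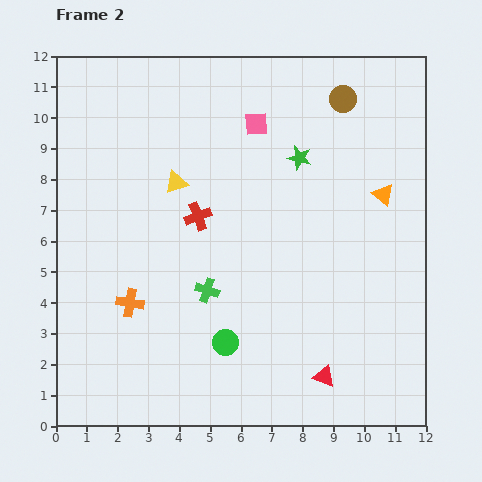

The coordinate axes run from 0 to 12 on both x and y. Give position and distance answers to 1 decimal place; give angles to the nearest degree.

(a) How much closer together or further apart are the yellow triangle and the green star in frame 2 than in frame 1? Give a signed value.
+0.8

Distance in frame 1: 3.3. Distance in frame 2: 4.1.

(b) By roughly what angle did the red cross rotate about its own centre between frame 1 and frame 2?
24° clockwise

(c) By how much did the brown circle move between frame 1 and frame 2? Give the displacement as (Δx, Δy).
(1.6, 4.2)

The brown circle was at (7.7, 6.4) in frame 1 and (9.3, 10.6) in frame 2.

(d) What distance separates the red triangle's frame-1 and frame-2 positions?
0.9

The red triangle moved from (9.6, 1.8) to (8.7, 1.6), a distance of √(0.9² + 0.2²) ≈ 0.9.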